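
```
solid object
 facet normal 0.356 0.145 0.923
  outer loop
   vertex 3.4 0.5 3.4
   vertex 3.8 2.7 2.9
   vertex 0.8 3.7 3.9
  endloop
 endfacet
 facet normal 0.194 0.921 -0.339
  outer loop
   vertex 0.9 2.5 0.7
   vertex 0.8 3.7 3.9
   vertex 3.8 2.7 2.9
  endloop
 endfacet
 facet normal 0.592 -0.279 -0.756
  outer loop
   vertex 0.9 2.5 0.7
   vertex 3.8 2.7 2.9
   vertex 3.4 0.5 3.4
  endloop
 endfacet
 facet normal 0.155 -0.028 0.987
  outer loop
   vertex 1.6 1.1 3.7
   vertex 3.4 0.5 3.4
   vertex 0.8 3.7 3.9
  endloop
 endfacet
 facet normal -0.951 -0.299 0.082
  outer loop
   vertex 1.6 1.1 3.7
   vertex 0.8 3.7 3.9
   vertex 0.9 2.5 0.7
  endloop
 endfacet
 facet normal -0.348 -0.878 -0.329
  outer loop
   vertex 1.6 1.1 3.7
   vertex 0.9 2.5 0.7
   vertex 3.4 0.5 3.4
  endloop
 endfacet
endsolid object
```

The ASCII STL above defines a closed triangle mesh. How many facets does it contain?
6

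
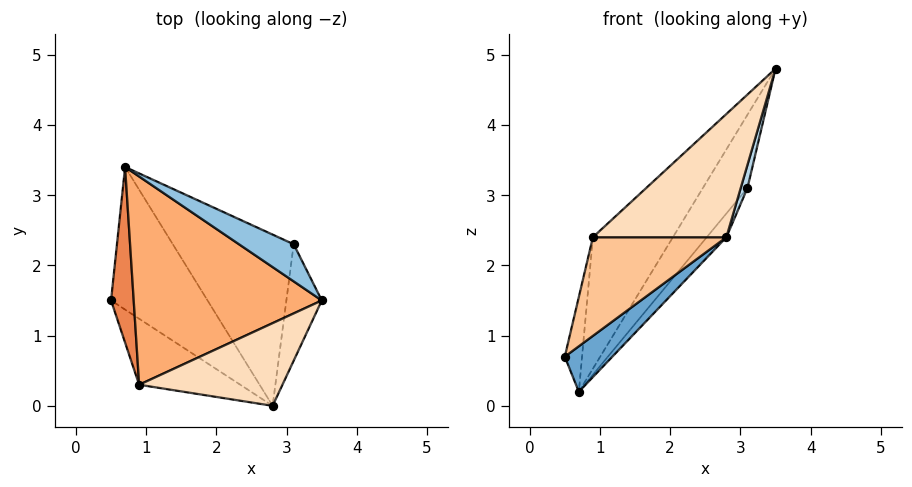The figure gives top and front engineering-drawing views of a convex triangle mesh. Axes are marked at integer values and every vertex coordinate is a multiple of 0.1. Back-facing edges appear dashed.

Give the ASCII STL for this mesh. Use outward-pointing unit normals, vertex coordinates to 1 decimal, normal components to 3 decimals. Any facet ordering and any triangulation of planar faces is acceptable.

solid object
 facet normal 0.451 -0.271 -0.850
  outer loop
   vertex 2.8 0.0 2.4
   vertex 0.5 1.5 0.7
   vertex 0.7 3.4 0.2
  endloop
 endfacet
 facet normal -0.136 0.884 0.448
  outer loop
   vertex 3.1 2.3 3.1
   vertex 0.7 3.4 0.2
   vertex 3.5 1.5 4.8
  endloop
 endfacet
 facet normal 0.967 -0.050 -0.251
  outer loop
   vertex 3.1 2.3 3.1
   vertex 3.5 1.5 4.8
   vertex 2.8 0.0 2.4
  endloop
 endfacet
 facet normal 0.783 0.085 -0.616
  outer loop
   vertex 3.1 2.3 3.1
   vertex 2.8 0.0 2.4
   vertex 0.7 3.4 0.2
  endloop
 endfacet
 facet normal -0.918 0.188 0.349
  outer loop
   vertex 0.9 0.3 2.4
   vertex 0.7 3.4 0.2
   vertex 0.5 1.5 0.7
  endloop
 endfacet
 facet normal -0.716 0.372 0.590
  outer loop
   vertex 0.9 0.3 2.4
   vertex 3.5 1.5 4.8
   vertex 0.7 3.4 0.2
  endloop
 endfacet
 facet normal -0.130 -0.824 -0.551
  outer loop
   vertex 0.9 0.3 2.4
   vertex 0.5 1.5 0.7
   vertex 2.8 0.0 2.4
  endloop
 endfacet
 facet normal -0.130 -0.823 0.552
  outer loop
   vertex 0.9 0.3 2.4
   vertex 2.8 0.0 2.4
   vertex 3.5 1.5 4.8
  endloop
 endfacet
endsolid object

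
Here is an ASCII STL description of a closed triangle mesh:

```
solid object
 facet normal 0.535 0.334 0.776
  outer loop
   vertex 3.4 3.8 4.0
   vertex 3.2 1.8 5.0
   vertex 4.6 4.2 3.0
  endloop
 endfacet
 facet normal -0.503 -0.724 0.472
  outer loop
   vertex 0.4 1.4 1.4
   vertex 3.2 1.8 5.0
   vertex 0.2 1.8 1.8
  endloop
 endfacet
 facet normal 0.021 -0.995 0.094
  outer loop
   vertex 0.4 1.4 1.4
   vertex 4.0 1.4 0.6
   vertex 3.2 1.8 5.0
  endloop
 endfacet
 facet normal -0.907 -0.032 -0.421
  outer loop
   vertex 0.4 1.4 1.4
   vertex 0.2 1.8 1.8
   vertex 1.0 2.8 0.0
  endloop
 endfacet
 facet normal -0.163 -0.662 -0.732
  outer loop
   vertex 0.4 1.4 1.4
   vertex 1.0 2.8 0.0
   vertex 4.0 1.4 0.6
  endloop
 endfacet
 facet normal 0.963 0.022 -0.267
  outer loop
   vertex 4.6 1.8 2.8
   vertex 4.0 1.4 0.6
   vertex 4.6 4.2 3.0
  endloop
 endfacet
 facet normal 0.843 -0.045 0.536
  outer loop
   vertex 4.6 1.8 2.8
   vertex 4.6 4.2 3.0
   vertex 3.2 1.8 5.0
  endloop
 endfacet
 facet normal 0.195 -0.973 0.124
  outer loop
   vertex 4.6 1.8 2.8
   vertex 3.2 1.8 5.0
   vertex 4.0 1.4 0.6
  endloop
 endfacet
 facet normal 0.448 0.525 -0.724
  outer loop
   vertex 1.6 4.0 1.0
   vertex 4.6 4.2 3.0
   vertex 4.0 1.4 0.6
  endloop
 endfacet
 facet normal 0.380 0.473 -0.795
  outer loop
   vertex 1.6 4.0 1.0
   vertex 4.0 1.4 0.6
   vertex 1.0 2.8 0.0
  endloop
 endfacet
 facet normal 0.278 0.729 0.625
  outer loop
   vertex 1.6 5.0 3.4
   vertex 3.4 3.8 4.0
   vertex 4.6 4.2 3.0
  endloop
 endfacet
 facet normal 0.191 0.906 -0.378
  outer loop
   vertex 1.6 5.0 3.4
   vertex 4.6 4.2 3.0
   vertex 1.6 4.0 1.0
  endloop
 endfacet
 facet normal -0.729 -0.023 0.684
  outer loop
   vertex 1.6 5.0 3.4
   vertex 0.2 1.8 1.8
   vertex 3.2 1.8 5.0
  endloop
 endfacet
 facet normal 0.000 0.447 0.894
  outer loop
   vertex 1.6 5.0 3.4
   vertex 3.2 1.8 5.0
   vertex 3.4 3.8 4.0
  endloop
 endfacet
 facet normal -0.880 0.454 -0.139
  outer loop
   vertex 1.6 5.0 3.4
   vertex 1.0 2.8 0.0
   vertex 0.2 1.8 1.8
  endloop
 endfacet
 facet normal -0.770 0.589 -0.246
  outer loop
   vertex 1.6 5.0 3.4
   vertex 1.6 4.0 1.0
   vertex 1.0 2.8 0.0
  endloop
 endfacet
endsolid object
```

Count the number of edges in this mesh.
24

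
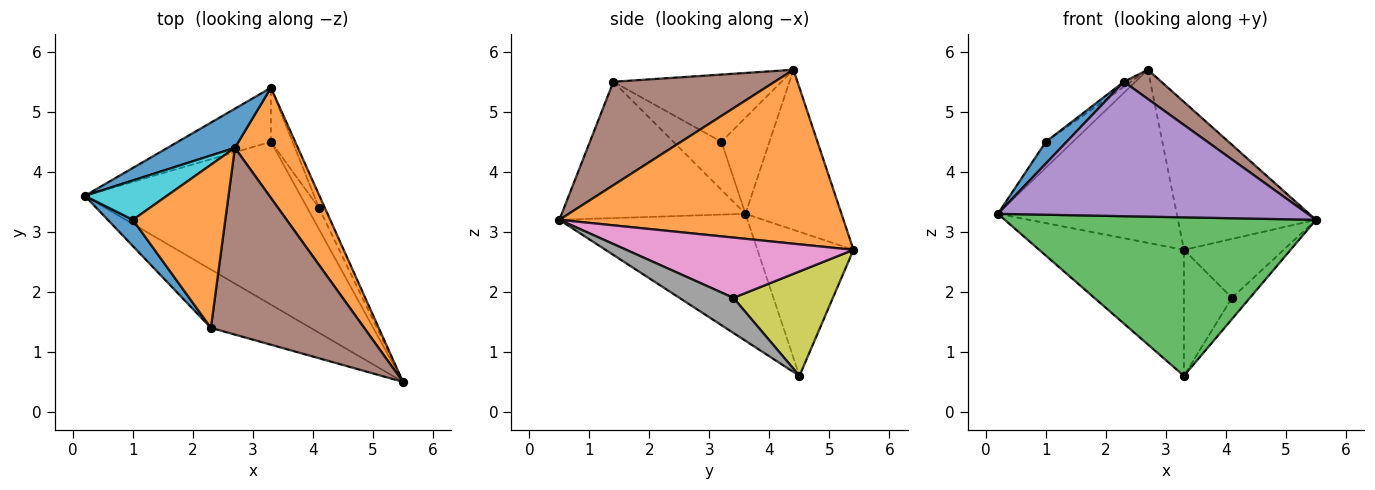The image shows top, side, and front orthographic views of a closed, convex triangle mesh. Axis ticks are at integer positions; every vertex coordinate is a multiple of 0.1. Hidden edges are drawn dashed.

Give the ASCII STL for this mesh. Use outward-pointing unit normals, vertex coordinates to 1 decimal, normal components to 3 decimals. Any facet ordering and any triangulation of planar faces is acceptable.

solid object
 facet normal -0.464 0.864 0.195
  outer loop
   vertex 2.7 4.4 5.7
   vertex 3.3 5.4 2.7
   vertex 0.2 3.6 3.3
  endloop
 endfacet
 facet normal 0.855 0.416 0.310
  outer loop
   vertex 2.7 4.4 5.7
   vertex 5.5 0.5 3.2
   vertex 3.3 5.4 2.7
  endloop
 endfacet
 facet normal -0.388 -0.643 -0.660
  outer loop
   vertex 3.3 4.5 0.6
   vertex 5.5 0.5 3.2
   vertex 0.2 3.6 3.3
  endloop
 endfacet
 facet normal -0.521 0.785 -0.336
  outer loop
   vertex 3.3 4.5 0.6
   vertex 0.2 3.6 3.3
   vertex 3.3 5.4 2.7
  endloop
 endfacet
 facet normal -0.478 -0.806 -0.350
  outer loop
   vertex 2.3 1.4 5.5
   vertex 0.2 3.6 3.3
   vertex 5.5 0.5 3.2
  endloop
 endfacet
 facet normal 0.555 -0.129 0.822
  outer loop
   vertex 2.3 1.4 5.5
   vertex 5.5 0.5 3.2
   vertex 2.7 4.4 5.7
  endloop
 endfacet
 facet normal 0.912 0.400 -0.089
  outer loop
   vertex 4.1 3.4 1.9
   vertex 3.3 5.4 2.7
   vertex 5.5 0.5 3.2
  endloop
 endfacet
 facet normal 0.905 0.302 -0.302
  outer loop
   vertex 4.1 3.4 1.9
   vertex 5.5 0.5 3.2
   vertex 3.3 4.5 0.6
  endloop
 endfacet
 facet normal 0.885 0.427 -0.183
  outer loop
   vertex 4.1 3.4 1.9
   vertex 3.3 4.5 0.6
   vertex 3.3 5.4 2.7
  endloop
 endfacet
 facet normal -0.699 0.393 0.597
  outer loop
   vertex 1.0 3.2 4.5
   vertex 2.7 4.4 5.7
   vertex 0.2 3.6 3.3
  endloop
 endfacet
 facet normal -0.828 -0.357 0.433
  outer loop
   vertex 1.0 3.2 4.5
   vertex 0.2 3.6 3.3
   vertex 2.3 1.4 5.5
  endloop
 endfacet
 facet normal -0.588 0.024 0.808
  outer loop
   vertex 1.0 3.2 4.5
   vertex 2.3 1.4 5.5
   vertex 2.7 4.4 5.7
  endloop
 endfacet
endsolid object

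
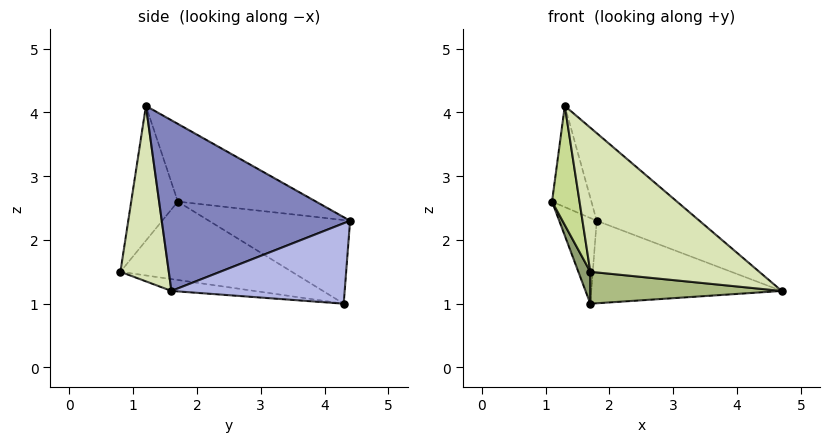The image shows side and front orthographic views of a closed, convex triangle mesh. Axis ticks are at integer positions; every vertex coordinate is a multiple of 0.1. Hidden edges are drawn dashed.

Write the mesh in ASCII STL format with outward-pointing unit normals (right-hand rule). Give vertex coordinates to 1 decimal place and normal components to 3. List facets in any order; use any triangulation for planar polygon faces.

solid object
 facet normal -0.939 0.267 0.214
  outer loop
   vertex 1.3 1.2 4.1
   vertex 1.8 4.4 2.3
   vertex 1.1 1.7 2.6
  endloop
 endfacet
 facet normal 0.592 0.323 0.738
  outer loop
   vertex 1.3 1.2 4.1
   vertex 4.7 1.6 1.2
   vertex 1.8 4.4 2.3
  endloop
 endfacet
 facet normal -0.965 0.256 0.055
  outer loop
   vertex 1.7 4.3 1.0
   vertex 1.1 1.7 2.6
   vertex 1.8 4.4 2.3
  endloop
 endfacet
 facet normal 0.669 0.735 -0.108
  outer loop
   vertex 1.7 4.3 1.0
   vertex 1.8 4.4 2.3
   vertex 4.7 1.6 1.2
  endloop
 endfacet
 facet normal -0.897 -0.063 -0.438
  outer loop
   vertex 1.7 0.8 1.5
   vertex 1.1 1.7 2.6
   vertex 1.7 4.3 1.0
  endloop
 endfacet
 facet normal -0.061 -0.141 -0.988
  outer loop
   vertex 1.7 0.8 1.5
   vertex 1.7 4.3 1.0
   vertex 4.7 1.6 1.2
  endloop
 endfacet
 facet normal -0.860 -0.507 -0.054
  outer loop
   vertex 1.7 0.8 1.5
   vertex 1.3 1.2 4.1
   vertex 1.1 1.7 2.6
  endloop
 endfacet
 facet normal 0.271 -0.944 0.187
  outer loop
   vertex 1.7 0.8 1.5
   vertex 4.7 1.6 1.2
   vertex 1.3 1.2 4.1
  endloop
 endfacet
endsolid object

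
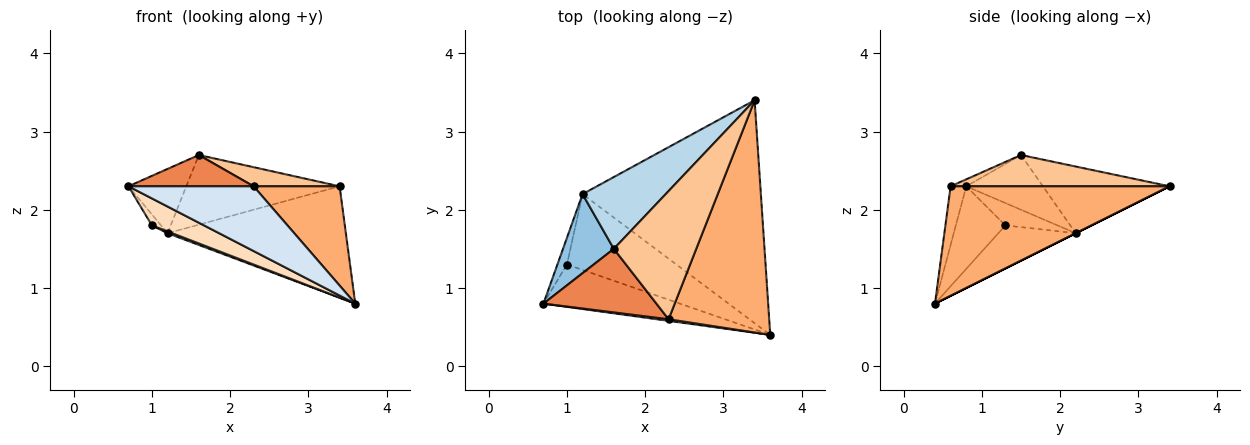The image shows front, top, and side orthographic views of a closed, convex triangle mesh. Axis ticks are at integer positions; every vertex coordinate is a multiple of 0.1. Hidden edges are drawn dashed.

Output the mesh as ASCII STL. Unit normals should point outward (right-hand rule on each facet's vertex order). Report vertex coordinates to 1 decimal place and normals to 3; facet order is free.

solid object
 facet normal 0.000 0.447 -0.894
  outer loop
   vertex 1.2 2.2 1.7
   vertex 3.4 3.4 2.3
   vertex 3.6 0.4 0.8
  endloop
 endfacet
 facet normal -0.641 0.484 0.595
  outer loop
   vertex 1.2 2.2 1.7
   vertex 0.7 0.8 2.3
   vertex 1.6 1.5 2.7
  endloop
 endfacet
 facet normal -0.499 0.604 0.622
  outer loop
   vertex 1.2 2.2 1.7
   vertex 1.6 1.5 2.7
   vertex 3.4 3.4 2.3
  endloop
 endfacet
 facet normal -0.124 -0.992 0.025
  outer loop
   vertex 2.3 0.6 2.3
   vertex 0.7 0.8 2.3
   vertex 3.6 0.4 0.8
  endloop
 endfacet
 facet normal -0.055 -0.441 0.896
  outer loop
   vertex 2.3 0.6 2.3
   vertex 1.6 1.5 2.7
   vertex 0.7 0.8 2.3
  endloop
 endfacet
 facet normal 0.707 -0.278 0.650
  outer loop
   vertex 2.3 0.6 2.3
   vertex 3.6 0.4 0.8
   vertex 3.4 3.4 2.3
  endloop
 endfacet
 facet normal 0.352 -0.138 0.926
  outer loop
   vertex 2.3 0.6 2.3
   vertex 3.4 3.4 2.3
   vertex 1.6 1.5 2.7
  endloop
 endfacet
 facet normal -0.455 -0.479 -0.751
  outer loop
   vertex 1.0 1.3 1.8
   vertex 3.6 0.4 0.8
   vertex 0.7 0.8 2.3
  endloop
 endfacet
 facet normal -0.909 0.159 -0.386
  outer loop
   vertex 1.0 1.3 1.8
   vertex 0.7 0.8 2.3
   vertex 1.2 2.2 1.7
  endloop
 endfacet
 facet normal -0.366 -0.022 -0.931
  outer loop
   vertex 1.0 1.3 1.8
   vertex 1.2 2.2 1.7
   vertex 3.6 0.4 0.8
  endloop
 endfacet
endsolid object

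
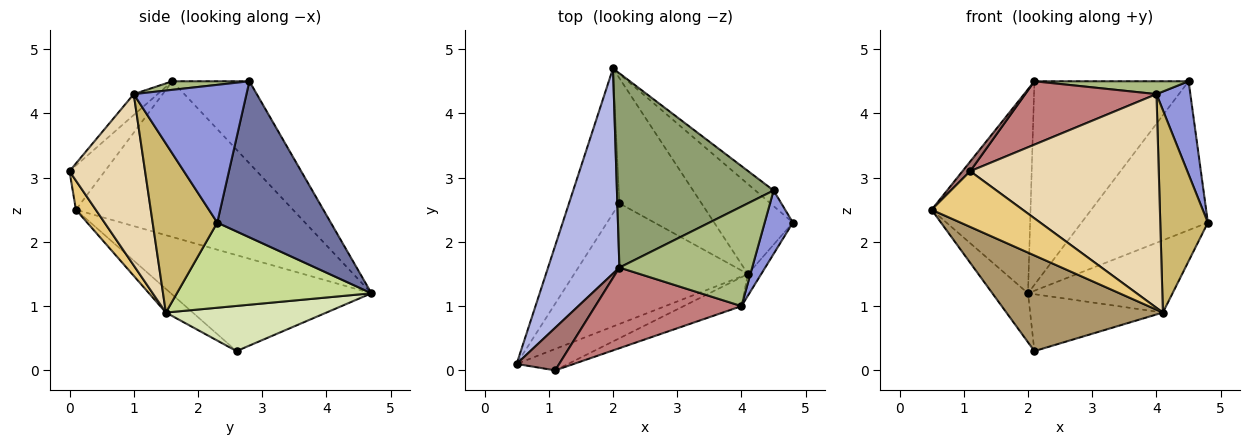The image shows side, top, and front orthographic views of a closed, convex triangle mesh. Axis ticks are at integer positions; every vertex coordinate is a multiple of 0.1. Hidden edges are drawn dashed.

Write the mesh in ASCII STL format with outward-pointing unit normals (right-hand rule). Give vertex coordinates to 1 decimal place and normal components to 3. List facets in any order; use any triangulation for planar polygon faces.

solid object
 facet normal 0.666 0.742 -0.078
  outer loop
   vertex 4.5 2.8 4.5
   vertex 4.8 2.3 2.3
   vertex 2.0 4.7 1.2
  endloop
 endfacet
 facet normal -0.874 0.155 -0.460
  outer loop
   vertex 2.1 2.6 0.3
   vertex 0.5 0.1 2.5
   vertex 2.0 4.7 1.2
  endloop
 endfacet
 facet normal 0.940 -0.282 0.192
  outer loop
   vertex 4.0 1.0 4.3
   vertex 4.8 2.3 2.3
   vertex 4.5 2.8 4.5
  endloop
 endfacet
 facet normal -0.840 0.383 0.385
  outer loop
   vertex 2.1 1.6 4.5
   vertex 2.0 4.7 1.2
   vertex 0.5 0.1 2.5
  endloop
 endfacet
 facet normal -0.340 0.680 0.649
  outer loop
   vertex 2.1 1.6 4.5
   vertex 4.5 2.8 4.5
   vertex 2.0 4.7 1.2
  endloop
 endfacet
 facet normal 0.064 -0.128 0.990
  outer loop
   vertex 2.1 1.6 4.5
   vertex 4.0 1.0 4.3
   vertex 4.5 2.8 4.5
  endloop
 endfacet
 facet normal 0.645 0.479 -0.596
  outer loop
   vertex 4.1 1.5 0.9
   vertex 2.0 4.7 1.2
   vertex 4.8 2.3 2.3
  endloop
 endfacet
 facet normal 0.448 0.370 -0.814
  outer loop
   vertex 4.1 1.5 0.9
   vertex 2.1 2.6 0.3
   vertex 2.0 4.7 1.2
  endloop
 endfacet
 facet normal -0.106 -0.618 -0.779
  outer loop
   vertex 4.1 1.5 0.9
   vertex 0.5 0.1 2.5
   vertex 2.1 2.6 0.3
  endloop
 endfacet
 facet normal 0.803 -0.592 -0.063
  outer loop
   vertex 4.1 1.5 0.9
   vertex 4.8 2.3 2.3
   vertex 4.0 1.0 4.3
  endloop
 endfacet
 facet normal 0.199 -0.915 -0.352
  outer loop
   vertex 1.1 0.0 3.1
   vertex 0.5 0.1 2.5
   vertex 4.1 1.5 0.9
  endloop
 endfacet
 facet normal 0.369 -0.921 -0.125
  outer loop
   vertex 1.1 0.0 3.1
   vertex 4.1 1.5 0.9
   vertex 4.0 1.0 4.3
  endloop
 endfacet
 facet normal -0.711 -0.155 0.685
  outer loop
   vertex 1.1 0.0 3.1
   vertex 2.1 1.6 4.5
   vertex 0.5 0.1 2.5
  endloop
 endfacet
 facet normal -0.112 -0.614 0.781
  outer loop
   vertex 1.1 0.0 3.1
   vertex 4.0 1.0 4.3
   vertex 2.1 1.6 4.5
  endloop
 endfacet
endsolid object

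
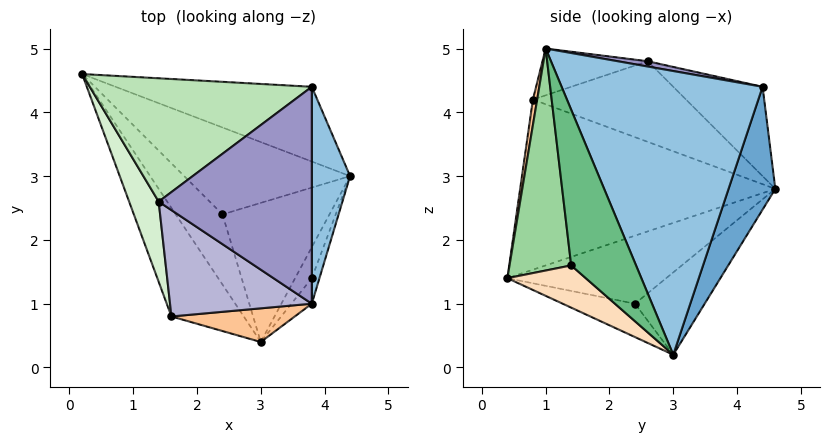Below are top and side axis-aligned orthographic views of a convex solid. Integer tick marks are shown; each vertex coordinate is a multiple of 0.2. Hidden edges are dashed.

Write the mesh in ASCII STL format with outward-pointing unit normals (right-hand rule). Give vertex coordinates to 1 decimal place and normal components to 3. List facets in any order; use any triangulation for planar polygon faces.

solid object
 facet normal 0.180 0.941 -0.288
  outer loop
   vertex 3.8 4.4 4.4
   vertex 4.4 3.0 0.2
   vertex 0.2 4.6 2.8
  endloop
 endfacet
 facet normal 0.991 0.024 0.134
  outer loop
   vertex 3.8 4.4 4.4
   vertex 3.8 1.0 5.0
   vertex 4.4 3.0 0.2
  endloop
 endfacet
 facet normal -0.427 0.277 -0.861
  outer loop
   vertex 2.4 2.4 1.0
   vertex 0.2 4.6 2.8
   vertex 4.4 3.0 0.2
  endloop
 endfacet
 facet normal -0.775 -0.339 -0.533
  outer loop
   vertex 2.4 2.4 1.0
   vertex 3.0 0.4 1.4
   vertex 0.2 4.6 2.8
  endloop
 endfacet
 facet normal -0.287 -0.270 -0.919
  outer loop
   vertex 2.4 2.4 1.0
   vertex 4.4 3.0 0.2
   vertex 3.0 0.4 1.4
  endloop
 endfacet
 facet normal -0.829 -0.435 -0.352
  outer loop
   vertex 1.6 0.8 4.2
   vertex 0.2 4.6 2.8
   vertex 3.0 0.4 1.4
  endloop
 endfacet
 facet normal 0.033 -0.987 0.157
  outer loop
   vertex 1.6 0.8 4.2
   vertex 3.0 0.4 1.4
   vertex 3.8 1.0 5.0
  endloop
 endfacet
 facet normal 0.772 -0.557 -0.305
  outer loop
   vertex 3.8 1.4 1.6
   vertex 3.0 0.4 1.4
   vertex 4.4 3.0 0.2
  endloop
 endfacet
 facet normal 0.922 -0.385 -0.045
  outer loop
   vertex 3.8 1.4 1.6
   vertex 4.4 3.0 0.2
   vertex 3.8 1.0 5.0
  endloop
 endfacet
 facet normal 0.786 -0.614 -0.072
  outer loop
   vertex 3.8 1.4 1.6
   vertex 3.8 1.0 5.0
   vertex 3.0 0.4 1.4
  endloop
 endfacet
 facet normal -0.305 0.576 0.759
  outer loop
   vertex 1.4 2.6 4.8
   vertex 3.8 4.4 4.4
   vertex 0.2 4.6 2.8
  endloop
 endfacet
 facet normal -0.917 -0.214 0.336
  outer loop
   vertex 1.4 2.6 4.8
   vertex 0.2 4.6 2.8
   vertex 1.6 0.8 4.2
  endloop
 endfacet
 facet normal 0.034 0.174 0.984
  outer loop
   vertex 1.4 2.6 4.8
   vertex 3.8 1.0 5.0
   vertex 3.8 4.4 4.4
  endloop
 endfacet
 facet normal -0.296 -0.331 0.896
  outer loop
   vertex 1.4 2.6 4.8
   vertex 1.6 0.8 4.2
   vertex 3.8 1.0 5.0
  endloop
 endfacet
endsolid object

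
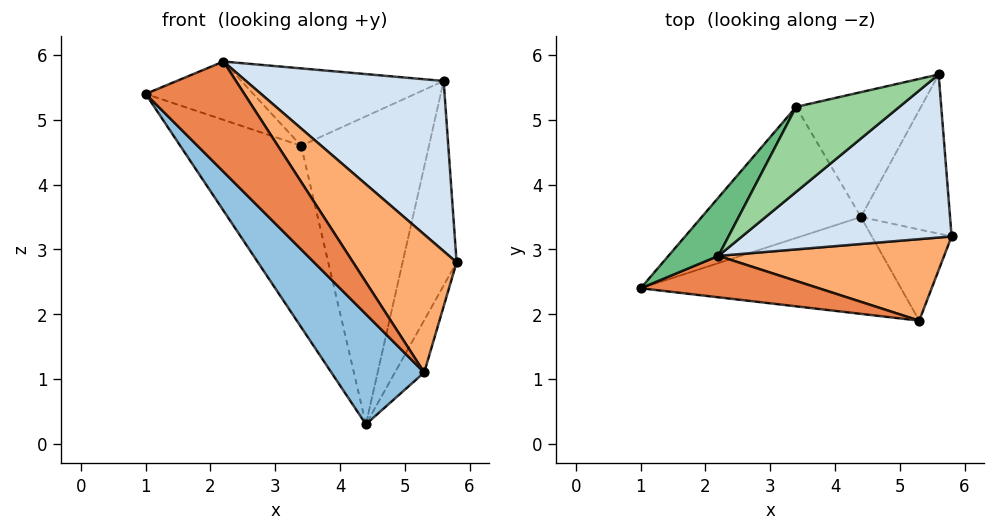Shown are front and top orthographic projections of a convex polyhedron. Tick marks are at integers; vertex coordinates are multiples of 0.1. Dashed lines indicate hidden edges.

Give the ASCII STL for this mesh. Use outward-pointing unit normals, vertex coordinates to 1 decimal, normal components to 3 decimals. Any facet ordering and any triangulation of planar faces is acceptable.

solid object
 facet normal 0.785 0.489 -0.381
  outer loop
   vertex 4.4 3.5 0.3
   vertex 5.6 5.7 5.6
   vertex 5.8 3.2 2.8
  endloop
 endfacet
 facet normal -0.599 -0.601 -0.529
  outer loop
   vertex 5.3 1.9 1.1
   vertex 1.0 2.4 5.4
   vertex 4.4 3.5 0.3
  endloop
 endfacet
 facet normal 0.856 0.257 -0.448
  outer loop
   vertex 5.3 1.9 1.1
   vertex 4.4 3.5 0.3
   vertex 5.8 3.2 2.8
  endloop
 endfacet
 facet normal 0.548 -0.604 0.578
  outer loop
   vertex 2.2 2.9 5.9
   vertex 5.8 3.2 2.8
   vertex 5.6 5.7 5.6
  endloop
 endfacet
 facet normal 0.236 -0.909 0.342
  outer loop
   vertex 2.2 2.9 5.9
   vertex 1.0 2.4 5.4
   vertex 5.3 1.9 1.1
  endloop
 endfacet
 facet normal 0.454 -0.767 0.453
  outer loop
   vertex 2.2 2.9 5.9
   vertex 5.3 1.9 1.1
   vertex 5.8 3.2 2.8
  endloop
 endfacet
 facet normal -0.752 0.534 -0.386
  outer loop
   vertex 3.4 5.2 4.6
   vertex 4.4 3.5 0.3
   vertex 1.0 2.4 5.4
  endloop
 endfacet
 facet normal -0.040 0.926 -0.375
  outer loop
   vertex 3.4 5.2 4.6
   vertex 5.6 5.7 5.6
   vertex 4.4 3.5 0.3
  endloop
 endfacet
 facet normal -0.508 0.609 0.609
  outer loop
   vertex 3.4 5.2 4.6
   vertex 1.0 2.4 5.4
   vertex 2.2 2.9 5.9
  endloop
 endfacet
 facet normal -0.439 0.605 0.664
  outer loop
   vertex 3.4 5.2 4.6
   vertex 2.2 2.9 5.9
   vertex 5.6 5.7 5.6
  endloop
 endfacet
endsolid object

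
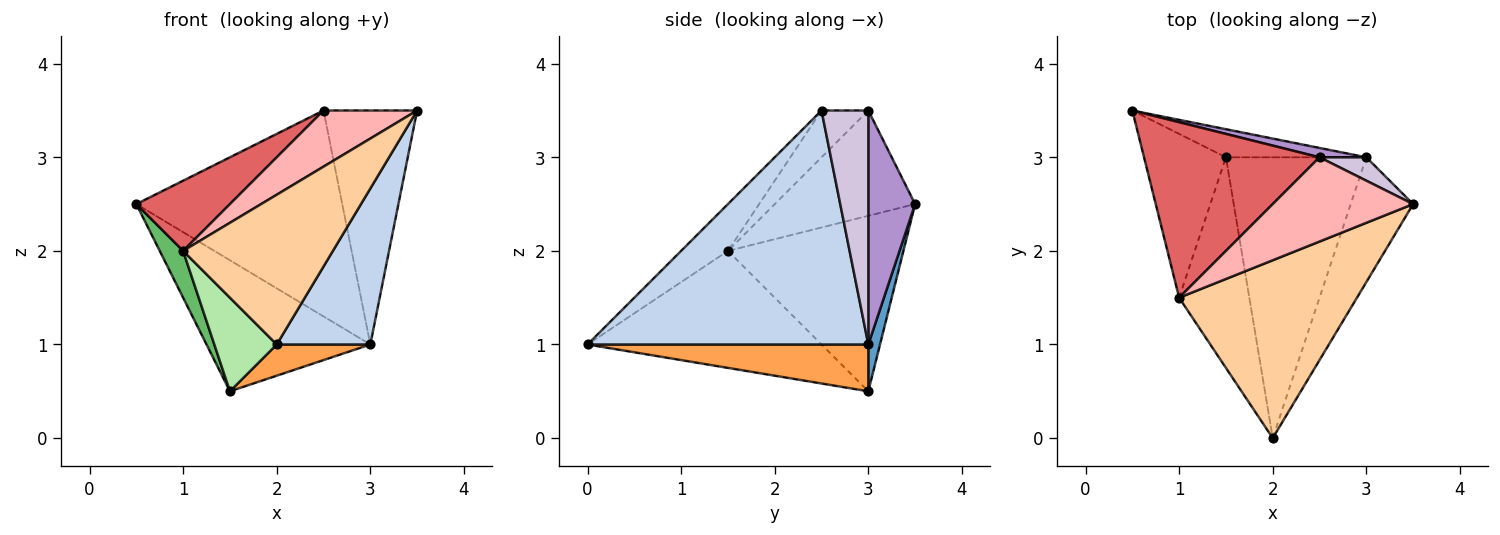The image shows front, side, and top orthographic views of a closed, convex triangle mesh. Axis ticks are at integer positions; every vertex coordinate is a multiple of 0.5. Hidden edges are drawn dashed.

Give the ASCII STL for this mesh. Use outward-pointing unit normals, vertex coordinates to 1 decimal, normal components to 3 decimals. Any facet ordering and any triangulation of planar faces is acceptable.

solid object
 facet normal 0.070 0.975 -0.209
  outer loop
   vertex 3.0 3.0 1.0
   vertex 1.5 3.0 0.5
   vertex 0.5 3.5 2.5
  endloop
 endfacet
 facet normal 0.920 -0.307 -0.245
  outer loop
   vertex 3.0 3.0 1.0
   vertex 3.5 2.5 3.5
   vertex 2.0 0.0 1.0
  endloop
 endfacet
 facet normal 0.314 -0.105 -0.943
  outer loop
   vertex 3.0 3.0 1.0
   vertex 2.0 0.0 1.0
   vertex 1.5 3.0 0.5
  endloop
 endfacet
 facet normal -0.197 -0.631 0.750
  outer loop
   vertex 1.0 1.5 2.0
   vertex 2.0 0.0 1.0
   vertex 3.5 2.5 3.5
  endloop
 endfacet
 facet normal -0.900 -0.120 -0.420
  outer loop
   vertex 1.0 1.5 2.0
   vertex 0.5 3.5 2.5
   vertex 1.5 3.0 0.5
  endloop
 endfacet
 facet normal -0.836 -0.223 -0.502
  outer loop
   vertex 1.0 1.5 2.0
   vertex 1.5 3.0 0.5
   vertex 2.0 0.0 1.0
  endloop
 endfacet
 facet normal -0.487 -0.324 0.811
  outer loop
   vertex 2.5 3.0 3.5
   vertex 0.5 3.5 2.5
   vertex 1.0 1.5 2.0
  endloop
 endfacet
 facet normal -0.267 -0.535 0.802
  outer loop
   vertex 2.5 3.0 3.5
   vertex 1.0 1.5 2.0
   vertex 3.5 2.5 3.5
  endloop
 endfacet
 facet normal 0.221 0.974 0.044
  outer loop
   vertex 2.5 3.0 3.5
   vertex 3.0 3.0 1.0
   vertex 0.5 3.5 2.5
  endloop
 endfacet
 facet normal 0.445 0.891 0.089
  outer loop
   vertex 2.5 3.0 3.5
   vertex 3.5 2.5 3.5
   vertex 3.0 3.0 1.0
  endloop
 endfacet
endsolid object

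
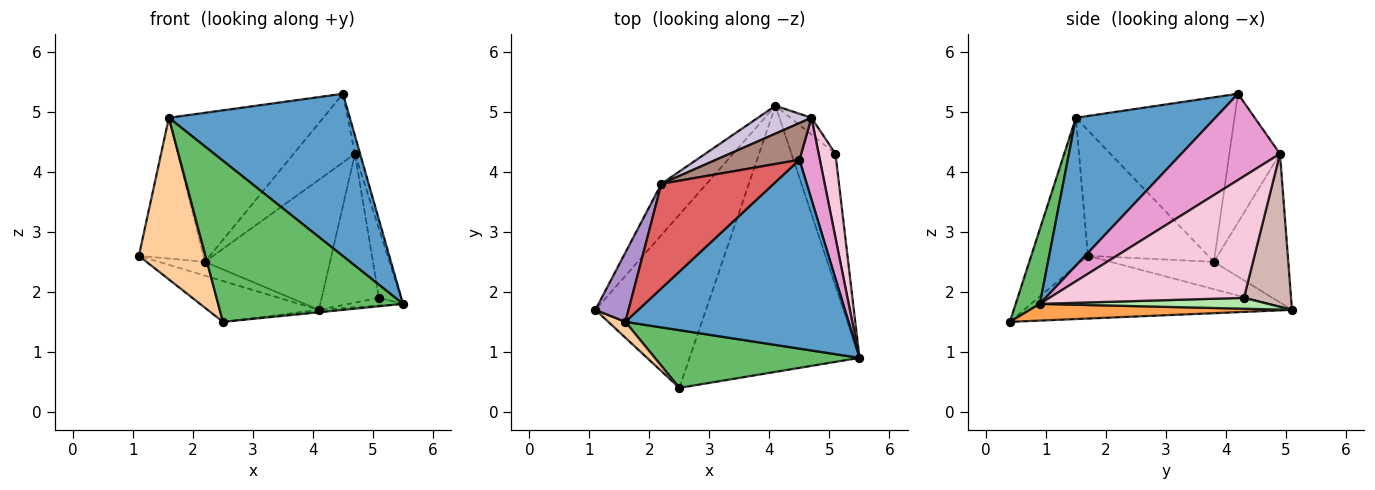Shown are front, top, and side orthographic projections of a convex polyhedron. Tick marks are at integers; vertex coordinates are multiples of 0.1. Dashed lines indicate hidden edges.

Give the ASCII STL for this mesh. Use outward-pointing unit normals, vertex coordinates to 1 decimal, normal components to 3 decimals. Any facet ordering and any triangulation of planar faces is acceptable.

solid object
 facet normal 0.449 -0.583 0.678
  outer loop
   vertex 1.6 1.5 4.9
   vertex 5.5 0.9 1.8
   vertex 4.5 4.2 5.3
  endloop
 endfacet
 facet normal -0.483 0.201 -0.852
  outer loop
   vertex 2.5 0.4 1.5
   vertex 1.1 1.7 2.6
   vertex 4.1 5.1 1.7
  endloop
 endfacet
 facet normal 0.098 0.009 -0.995
  outer loop
   vertex 2.5 0.4 1.5
   vertex 4.1 5.1 1.7
   vertex 5.5 0.9 1.8
  endloop
 endfacet
 facet normal -0.646 -0.759 0.075
  outer loop
   vertex 2.5 0.4 1.5
   vertex 1.6 1.5 4.9
   vertex 1.1 1.7 2.6
  endloop
 endfacet
 facet normal 0.122 -0.934 0.335
  outer loop
   vertex 2.5 0.4 1.5
   vertex 5.5 0.9 1.8
   vertex 1.6 1.5 4.9
  endloop
 endfacet
 facet normal 0.239 0.057 -0.969
  outer loop
   vertex 5.1 4.3 1.9
   vertex 5.5 0.9 1.8
   vertex 4.1 5.1 1.7
  endloop
 endfacet
 facet normal -0.644 0.626 0.439
  outer loop
   vertex 2.2 3.8 2.5
   vertex 1.6 1.5 4.9
   vertex 4.5 4.2 5.3
  endloop
 endfacet
 facet normal -0.505 0.225 -0.834
  outer loop
   vertex 2.2 3.8 2.5
   vertex 4.1 5.1 1.7
   vertex 1.1 1.7 2.6
  endloop
 endfacet
 facet normal -0.858 0.460 0.227
  outer loop
   vertex 2.2 3.8 2.5
   vertex 1.1 1.7 2.6
   vertex 1.6 1.5 4.9
  endloop
 endfacet
 facet normal -0.502 0.846 0.181
  outer loop
   vertex 4.7 4.9 4.3
   vertex 4.1 5.1 1.7
   vertex 2.2 3.8 2.5
  endloop
 endfacet
 facet normal -0.588 0.713 0.381
  outer loop
   vertex 4.7 4.9 4.3
   vertex 2.2 3.8 2.5
   vertex 4.5 4.2 5.3
  endloop
 endfacet
 facet normal 0.633 0.769 -0.087
  outer loop
   vertex 4.7 4.9 4.3
   vertex 5.1 4.3 1.9
   vertex 4.1 5.1 1.7
  endloop
 endfacet
 facet normal 0.972 0.051 0.230
  outer loop
   vertex 4.7 4.9 4.3
   vertex 4.5 4.2 5.3
   vertex 5.5 0.9 1.8
  endloop
 endfacet
 facet normal 0.984 0.112 0.136
  outer loop
   vertex 4.7 4.9 4.3
   vertex 5.5 0.9 1.8
   vertex 5.1 4.3 1.9
  endloop
 endfacet
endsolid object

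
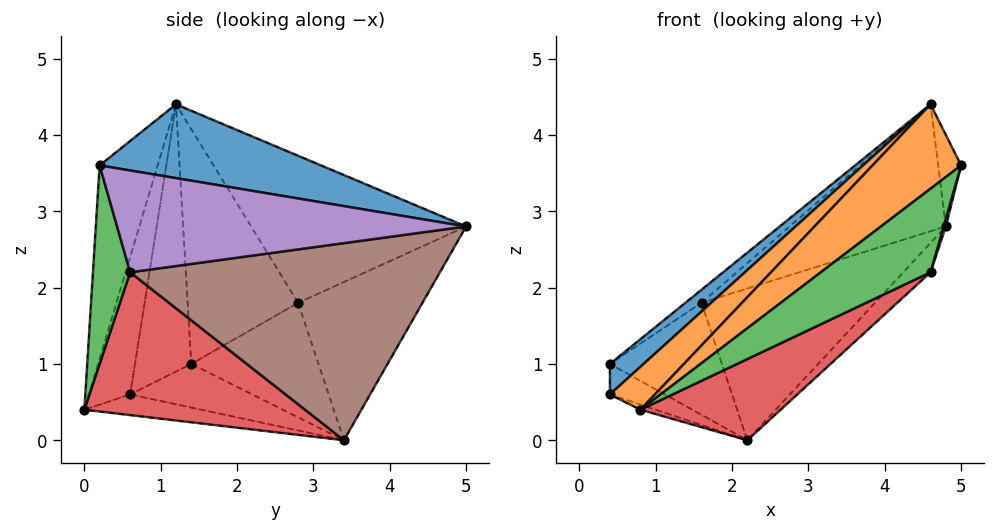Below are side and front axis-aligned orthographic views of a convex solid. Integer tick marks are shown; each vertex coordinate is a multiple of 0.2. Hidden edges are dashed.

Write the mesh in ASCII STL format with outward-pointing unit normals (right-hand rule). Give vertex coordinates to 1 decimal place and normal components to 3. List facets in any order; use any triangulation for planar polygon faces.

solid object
 facet normal 0.933 0.097 0.346
  outer loop
   vertex 4.6 1.2 4.4
   vertex 5.0 0.2 3.6
   vertex 4.8 5.0 2.8
  endloop
 endfacet
 facet normal -0.434 -0.662 0.611
  outer loop
   vertex 4.6 1.2 4.4
   vertex 0.8 0.0 0.4
   vertex 5.0 0.2 3.6
  endloop
 endfacet
 facet normal 0.302 -0.890 -0.341
  outer loop
   vertex 4.6 0.6 2.2
   vertex 5.0 0.2 3.6
   vertex 0.8 0.0 0.4
  endloop
 endfacet
 facet normal 0.447 -0.284 -0.848
  outer loop
   vertex 4.6 0.6 2.2
   vertex 0.8 0.0 0.4
   vertex 2.2 3.4 0.0
  endloop
 endfacet
 facet normal 0.961 -0.006 -0.276
  outer loop
   vertex 4.6 0.6 2.2
   vertex 4.8 5.0 2.8
   vertex 5.0 0.2 3.6
  endloop
 endfacet
 facet normal 0.713 0.063 -0.698
  outer loop
   vertex 4.6 0.6 2.2
   vertex 2.2 3.4 0.0
   vertex 4.8 5.0 2.8
  endloop
 endfacet
 facet normal -0.624 0.091 0.776
  outer loop
   vertex 1.6 2.8 1.8
   vertex 0.4 1.4 1.0
   vertex 4.6 1.2 4.4
  endloop
 endfacet
 facet normal -0.494 0.359 0.792
  outer loop
   vertex 1.6 2.8 1.8
   vertex 4.6 1.2 4.4
   vertex 4.8 5.0 2.8
  endloop
 endfacet
 facet normal -0.750 0.660 -0.030
  outer loop
   vertex 1.6 2.8 1.8
   vertex 2.2 3.4 0.0
   vertex 0.4 1.4 1.0
  endloop
 endfacet
 facet normal -0.581 0.810 0.076
  outer loop
   vertex 1.6 2.8 1.8
   vertex 4.8 5.0 2.8
   vertex 2.2 3.4 0.0
  endloop
 endfacet
 facet normal -0.598 -0.359 0.717
  outer loop
   vertex 0.4 0.6 0.6
   vertex 4.6 1.2 4.4
   vertex 0.4 1.4 1.0
  endloop
 endfacet
 facet normal -0.511 -0.559 0.653
  outer loop
   vertex 0.4 0.6 0.6
   vertex 0.8 0.0 0.4
   vertex 4.6 1.2 4.4
  endloop
 endfacet
 facet normal -0.705 0.317 -0.634
  outer loop
   vertex 0.4 0.6 0.6
   vertex 0.4 1.4 1.0
   vertex 2.2 3.4 0.0
  endloop
 endfacet
 facet normal -0.385 0.050 -0.921
  outer loop
   vertex 0.4 0.6 0.6
   vertex 2.2 3.4 0.0
   vertex 0.8 0.0 0.4
  endloop
 endfacet
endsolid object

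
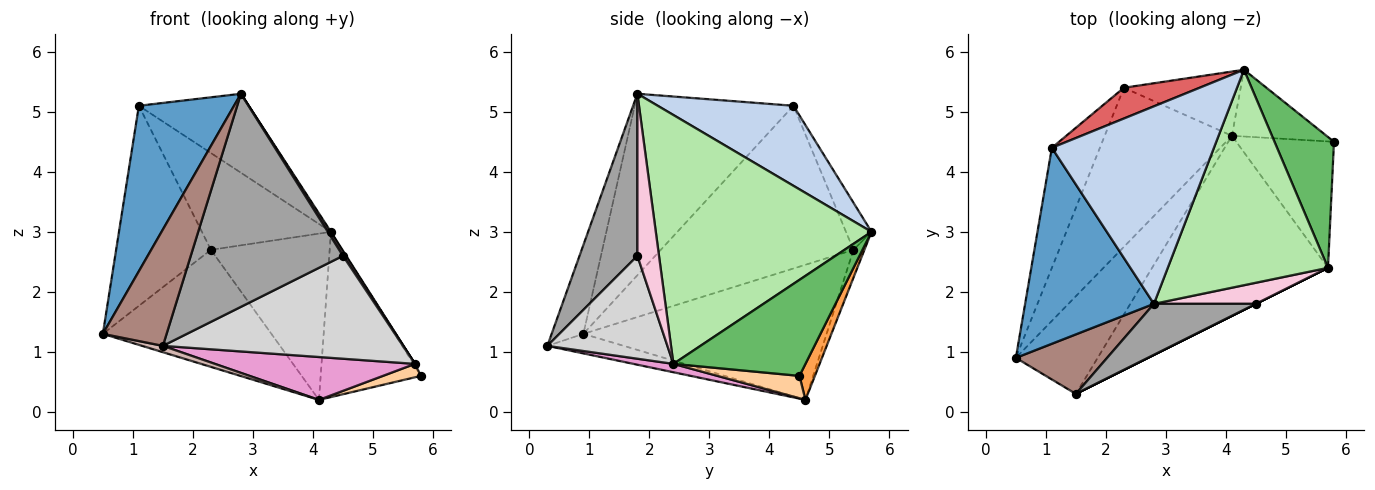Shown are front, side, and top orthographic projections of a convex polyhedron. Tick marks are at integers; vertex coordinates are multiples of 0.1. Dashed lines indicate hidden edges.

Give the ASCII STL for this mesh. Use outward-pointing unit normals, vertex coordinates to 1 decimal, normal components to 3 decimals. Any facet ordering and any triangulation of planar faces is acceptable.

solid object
 facet normal -0.733 -0.439 0.520
  outer loop
   vertex 1.1 4.4 5.1
   vertex 0.5 0.9 1.3
   vertex 2.8 1.8 5.3
  endloop
 endfacet
 facet normal 0.417 0.337 0.844
  outer loop
   vertex 1.1 4.4 5.1
   vertex 2.8 1.8 5.3
   vertex 4.3 5.7 3.0
  endloop
 endfacet
 facet normal 0.141 0.918 -0.371
  outer loop
   vertex 4.1 4.6 0.2
   vertex 4.3 5.7 3.0
   vertex 5.8 4.5 0.6
  endloop
 endfacet
 facet normal 0.222 -0.103 -0.970
  outer loop
   vertex 5.7 2.4 0.8
   vertex 4.1 4.6 0.2
   vertex 5.8 4.5 0.6
  endloop
 endfacet
 facet normal 0.850 0.010 0.526
  outer loop
   vertex 5.7 2.4 0.8
   vertex 5.8 4.5 0.6
   vertex 4.3 5.7 3.0
  endloop
 endfacet
 facet normal 0.841 -0.004 0.541
  outer loop
   vertex 5.7 2.4 0.8
   vertex 4.3 5.7 3.0
   vertex 2.8 1.8 5.3
  endloop
 endfacet
 facet normal -0.185 0.937 0.298
  outer loop
   vertex 2.3 5.4 2.7
   vertex 1.1 4.4 5.1
   vertex 4.3 5.7 3.0
  endloop
 endfacet
 facet normal -0.086 0.929 -0.359
  outer loop
   vertex 2.3 5.4 2.7
   vertex 4.3 5.7 3.0
   vertex 4.1 4.6 0.2
  endloop
 endfacet
 facet normal -0.867 0.427 -0.256
  outer loop
   vertex 2.3 5.4 2.7
   vertex 0.5 0.9 1.3
   vertex 1.1 4.4 5.1
  endloop
 endfacet
 facet normal -0.650 0.450 -0.612
  outer loop
   vertex 2.3 5.4 2.7
   vertex 4.1 4.6 0.2
   vertex 0.5 0.9 1.3
  endloop
 endfacet
 facet normal -0.405 -0.814 0.416
  outer loop
   vertex 1.5 0.3 1.1
   vertex 2.8 1.8 5.3
   vertex 0.5 0.9 1.3
  endloop
 endfacet
 facet normal -0.232 -0.063 -0.971
  outer loop
   vertex 1.5 0.3 1.1
   vertex 0.5 0.9 1.3
   vertex 4.1 4.6 0.2
  endloop
 endfacet
 facet normal 0.046 -0.231 -0.972
  outer loop
   vertex 1.5 0.3 1.1
   vertex 4.1 4.6 0.2
   vertex 5.7 2.4 0.8
  endloop
 endfacet
 facet normal 0.843 -0.094 0.530
  outer loop
   vertex 4.5 1.8 2.6
   vertex 5.7 2.4 0.8
   vertex 2.8 1.8 5.3
  endloop
 endfacet
 facet normal 0.347 -0.912 0.218
  outer loop
   vertex 4.5 1.8 2.6
   vertex 2.8 1.8 5.3
   vertex 1.5 0.3 1.1
  endloop
 endfacet
 facet normal 0.447 -0.894 0.000
  outer loop
   vertex 4.5 1.8 2.6
   vertex 1.5 0.3 1.1
   vertex 5.7 2.4 0.8
  endloop
 endfacet
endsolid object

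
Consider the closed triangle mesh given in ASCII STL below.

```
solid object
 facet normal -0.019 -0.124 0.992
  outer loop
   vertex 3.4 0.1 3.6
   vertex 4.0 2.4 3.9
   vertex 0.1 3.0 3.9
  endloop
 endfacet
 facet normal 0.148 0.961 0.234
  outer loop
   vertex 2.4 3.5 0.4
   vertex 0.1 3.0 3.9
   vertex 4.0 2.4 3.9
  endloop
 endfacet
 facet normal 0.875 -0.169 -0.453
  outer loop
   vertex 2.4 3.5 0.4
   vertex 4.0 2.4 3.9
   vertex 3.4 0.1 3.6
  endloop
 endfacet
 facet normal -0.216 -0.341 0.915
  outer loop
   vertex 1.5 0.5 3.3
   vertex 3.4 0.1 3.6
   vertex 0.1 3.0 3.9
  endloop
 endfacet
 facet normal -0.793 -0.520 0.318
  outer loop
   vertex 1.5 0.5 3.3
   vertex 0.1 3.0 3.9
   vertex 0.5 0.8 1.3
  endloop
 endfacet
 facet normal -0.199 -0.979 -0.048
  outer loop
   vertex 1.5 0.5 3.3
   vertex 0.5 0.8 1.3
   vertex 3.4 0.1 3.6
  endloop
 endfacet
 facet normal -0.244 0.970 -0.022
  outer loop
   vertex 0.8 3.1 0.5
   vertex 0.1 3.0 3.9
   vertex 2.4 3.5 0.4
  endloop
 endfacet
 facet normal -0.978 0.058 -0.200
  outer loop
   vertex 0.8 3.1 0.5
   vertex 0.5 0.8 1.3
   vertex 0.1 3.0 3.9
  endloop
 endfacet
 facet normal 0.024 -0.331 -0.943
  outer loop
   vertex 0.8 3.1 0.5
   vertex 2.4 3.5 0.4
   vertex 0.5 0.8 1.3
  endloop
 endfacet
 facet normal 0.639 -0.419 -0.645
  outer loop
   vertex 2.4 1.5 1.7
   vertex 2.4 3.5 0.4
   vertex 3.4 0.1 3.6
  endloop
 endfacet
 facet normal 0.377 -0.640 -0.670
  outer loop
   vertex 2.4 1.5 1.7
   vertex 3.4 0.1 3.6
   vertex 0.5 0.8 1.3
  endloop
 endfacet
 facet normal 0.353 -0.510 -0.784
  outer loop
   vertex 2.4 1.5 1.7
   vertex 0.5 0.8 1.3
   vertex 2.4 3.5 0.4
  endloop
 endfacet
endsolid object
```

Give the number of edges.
18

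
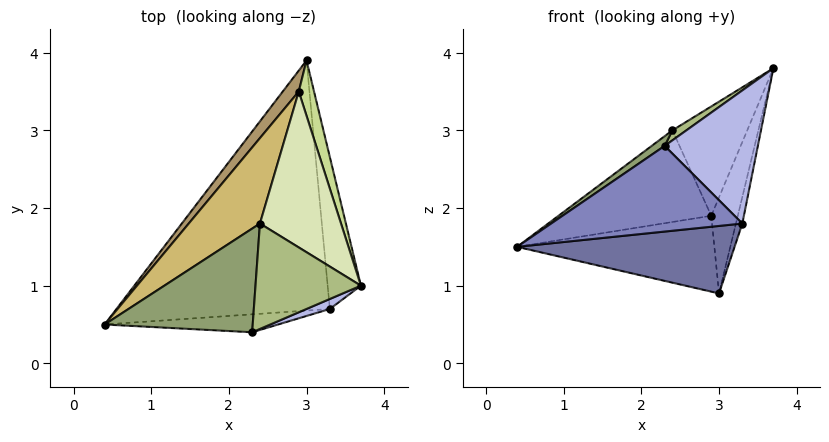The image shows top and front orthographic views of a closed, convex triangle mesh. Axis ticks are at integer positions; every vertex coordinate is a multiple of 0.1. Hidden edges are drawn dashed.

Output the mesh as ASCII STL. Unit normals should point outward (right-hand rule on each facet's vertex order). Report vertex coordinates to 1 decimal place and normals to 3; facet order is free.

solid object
 facet normal 0.117 -0.259 -0.959
  outer loop
   vertex 3.3 0.7 1.8
   vertex 0.4 0.5 1.5
   vertex 3.0 3.9 0.9
  endloop
 endfacet
 facet normal 0.088 -0.975 -0.204
  outer loop
   vertex 3.3 0.7 1.8
   vertex 2.3 0.4 2.8
   vertex 0.4 0.5 1.5
  endloop
 endfacet
 facet normal 0.979 0.035 -0.201
  outer loop
   vertex 3.3 0.7 1.8
   vertex 3.0 3.9 0.9
   vertex 3.7 1.0 3.8
  endloop
 endfacet
 facet normal 0.350 -0.934 0.070
  outer loop
   vertex 3.3 0.7 1.8
   vertex 3.7 1.0 3.8
   vertex 2.3 0.4 2.8
  endloop
 endfacet
 facet normal -0.566 -0.077 0.821
  outer loop
   vertex 2.4 1.8 3.0
   vertex 0.4 0.5 1.5
   vertex 2.3 0.4 2.8
  endloop
 endfacet
 facet normal -0.557 -0.078 0.827
  outer loop
   vertex 2.4 1.8 3.0
   vertex 2.3 0.4 2.8
   vertex 3.7 1.0 3.8
  endloop
 endfacet
 facet normal 0.836 0.476 0.274
  outer loop
   vertex 2.9 3.5 1.9
   vertex 3.7 1.0 3.8
   vertex 3.0 3.9 0.9
  endloop
 endfacet
 facet normal -0.149 0.568 0.810
  outer loop
   vertex 2.9 3.5 1.9
   vertex 2.4 1.8 3.0
   vertex 3.7 1.0 3.8
  endloop
 endfacet
 facet normal -0.768 0.617 0.170
  outer loop
   vertex 2.9 3.5 1.9
   vertex 3.0 3.9 0.9
   vertex 0.4 0.5 1.5
  endloop
 endfacet
 facet normal -0.702 0.521 0.485
  outer loop
   vertex 2.9 3.5 1.9
   vertex 0.4 0.5 1.5
   vertex 2.4 1.8 3.0
  endloop
 endfacet
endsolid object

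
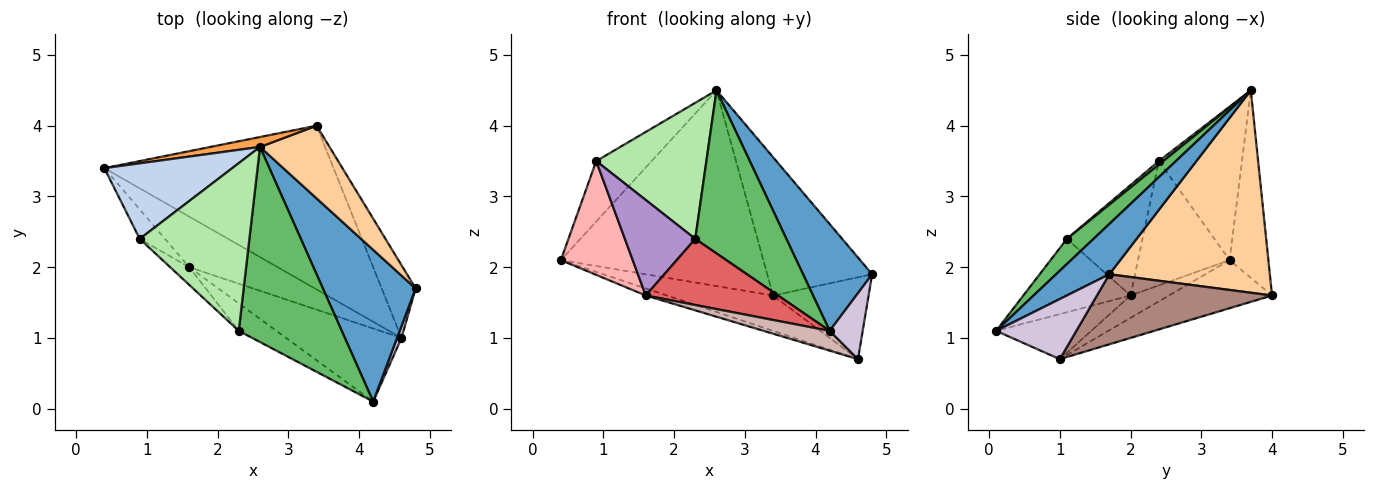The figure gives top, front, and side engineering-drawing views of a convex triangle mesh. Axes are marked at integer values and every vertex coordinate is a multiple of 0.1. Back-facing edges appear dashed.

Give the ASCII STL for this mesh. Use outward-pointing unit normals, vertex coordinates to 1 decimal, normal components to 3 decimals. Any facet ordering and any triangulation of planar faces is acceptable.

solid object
 facet normal 0.406 -0.526 0.748
  outer loop
   vertex 2.6 3.7 4.5
   vertex 4.2 0.1 1.1
   vertex 4.8 1.7 1.9
  endloop
 endfacet
 facet normal -0.684 0.456 0.570
  outer loop
   vertex 0.9 2.4 3.5
   vertex 2.6 3.7 4.5
   vertex 0.4 3.4 2.1
  endloop
 endfacet
 facet normal -0.188 0.981 0.050
  outer loop
   vertex 3.4 4.0 1.6
   vertex 0.4 3.4 2.1
   vertex 2.6 3.7 4.5
  endloop
 endfacet
 facet normal 0.805 0.526 0.276
  outer loop
   vertex 3.4 4.0 1.6
   vertex 2.6 3.7 4.5
   vertex 4.8 1.7 1.9
  endloop
 endfacet
 facet normal 0.184 -0.630 0.754
  outer loop
   vertex 2.3 1.1 2.4
   vertex 4.2 0.1 1.1
   vertex 2.6 3.7 4.5
  endloop
 endfacet
 facet normal 0.025 -0.630 0.776
  outer loop
   vertex 2.3 1.1 2.4
   vertex 2.6 3.7 4.5
   vertex 0.9 2.4 3.5
  endloop
 endfacet
 facet normal -0.599 -0.739 -0.307
  outer loop
   vertex 1.6 2.0 1.6
   vertex 4.2 0.1 1.1
   vertex 2.3 1.1 2.4
  endloop
 endfacet
 facet normal -0.777 -0.610 -0.158
  outer loop
   vertex 1.6 2.0 1.6
   vertex 0.9 2.4 3.5
   vertex 0.4 3.4 2.1
  endloop
 endfacet
 facet normal -0.726 -0.676 -0.125
  outer loop
   vertex 1.6 2.0 1.6
   vertex 2.3 1.1 2.4
   vertex 0.9 2.4 3.5
  endloop
 endfacet
 facet normal 0.923 -0.380 0.068
  outer loop
   vertex 4.6 1.0 0.7
   vertex 4.8 1.7 1.9
   vertex 4.2 0.1 1.1
  endloop
 endfacet
 facet normal 0.808 0.441 -0.392
  outer loop
   vertex 4.6 1.0 0.7
   vertex 3.4 4.0 1.6
   vertex 4.8 1.7 1.9
  endloop
 endfacet
 facet normal -0.353 -0.245 -0.903
  outer loop
   vertex 4.6 1.0 0.7
   vertex 4.2 0.1 1.1
   vertex 1.6 2.0 1.6
  endloop
 endfacet
 facet normal -0.201 0.207 -0.958
  outer loop
   vertex 4.6 1.0 0.7
   vertex 0.4 3.4 2.1
   vertex 3.4 4.0 1.6
  endloop
 endfacet
 facet normal -0.243 0.134 -0.961
  outer loop
   vertex 4.6 1.0 0.7
   vertex 1.6 2.0 1.6
   vertex 0.4 3.4 2.1
  endloop
 endfacet
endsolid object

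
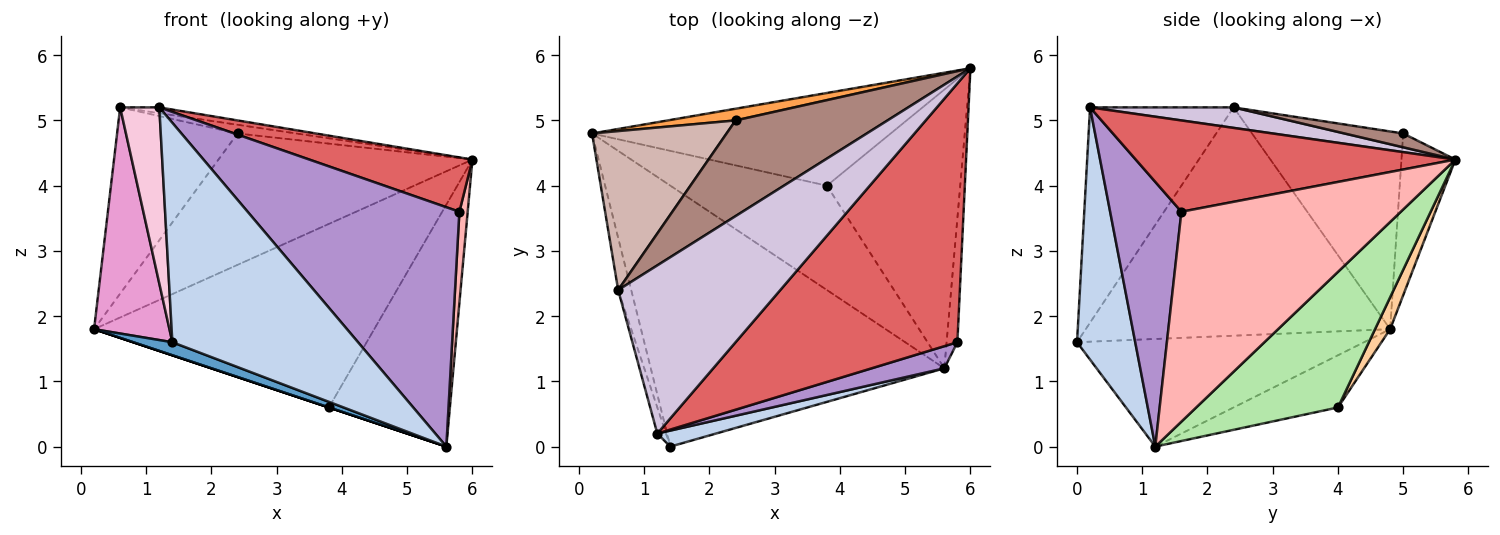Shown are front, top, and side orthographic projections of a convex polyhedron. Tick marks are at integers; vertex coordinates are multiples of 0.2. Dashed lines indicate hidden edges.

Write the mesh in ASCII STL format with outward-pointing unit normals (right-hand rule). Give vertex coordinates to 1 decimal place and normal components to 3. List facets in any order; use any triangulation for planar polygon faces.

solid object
 facet normal -0.344 -0.047 -0.938
  outer loop
   vertex 5.6 1.2 0.0
   vertex 1.4 0.0 1.6
   vertex 0.2 4.8 1.8
  endloop
 endfacet
 facet normal 0.298 -0.952 0.069
  outer loop
   vertex 5.6 1.2 0.0
   vertex 1.2 0.2 5.2
   vertex 1.4 0.0 1.6
  endloop
 endfacet
 facet normal -0.207 0.975 0.087
  outer loop
   vertex 2.4 5.0 4.8
   vertex 6.0 5.8 4.4
   vertex 0.2 4.8 1.8
  endloop
 endfacet
 facet normal 0.048 0.892 -0.450
  outer loop
   vertex 3.8 4.0 0.6
   vertex 0.2 4.8 1.8
   vertex 6.0 5.8 4.4
  endloop
 endfacet
 facet normal -0.316 0.000 -0.949
  outer loop
   vertex 3.8 4.0 0.6
   vertex 5.6 1.2 0.0
   vertex 0.2 4.8 1.8
  endloop
 endfacet
 facet normal 0.609 0.520 -0.599
  outer loop
   vertex 3.8 4.0 0.6
   vertex 6.0 5.8 4.4
   vertex 5.6 1.2 0.0
  endloop
 endfacet
 facet normal 0.374 -0.191 0.908
  outer loop
   vertex 5.8 1.6 3.6
   vertex 6.0 5.8 4.4
   vertex 1.2 0.2 5.2
  endloop
 endfacet
 facet normal 0.998 -0.038 -0.051
  outer loop
   vertex 5.8 1.6 3.6
   vertex 5.6 1.2 0.0
   vertex 6.0 5.8 4.4
  endloop
 endfacet
 facet normal 0.318 -0.944 0.087
  outer loop
   vertex 5.8 1.6 3.6
   vertex 1.2 0.2 5.2
   vertex 5.6 1.2 0.0
  endloop
 endfacet
 facet normal 0.125 0.034 0.992
  outer loop
   vertex 0.6 2.4 5.2
   vertex 1.2 0.2 5.2
   vertex 6.0 5.8 4.4
  endloop
 endfacet
 facet normal 0.090 0.090 0.992
  outer loop
   vertex 0.6 2.4 5.2
   vertex 6.0 5.8 4.4
   vertex 2.4 5.0 4.8
  endloop
 endfacet
 facet normal -0.690 0.550 0.470
  outer loop
   vertex 0.6 2.4 5.2
   vertex 2.4 5.0 4.8
   vertex 0.2 4.8 1.8
  endloop
 endfacet
 facet normal -0.969 -0.240 -0.055
  outer loop
   vertex 0.6 2.4 5.2
   vertex 0.2 4.8 1.8
   vertex 1.4 0.0 1.6
  endloop
 endfacet
 facet normal -0.964 -0.263 -0.039
  outer loop
   vertex 0.6 2.4 5.2
   vertex 1.4 0.0 1.6
   vertex 1.2 0.2 5.2
  endloop
 endfacet
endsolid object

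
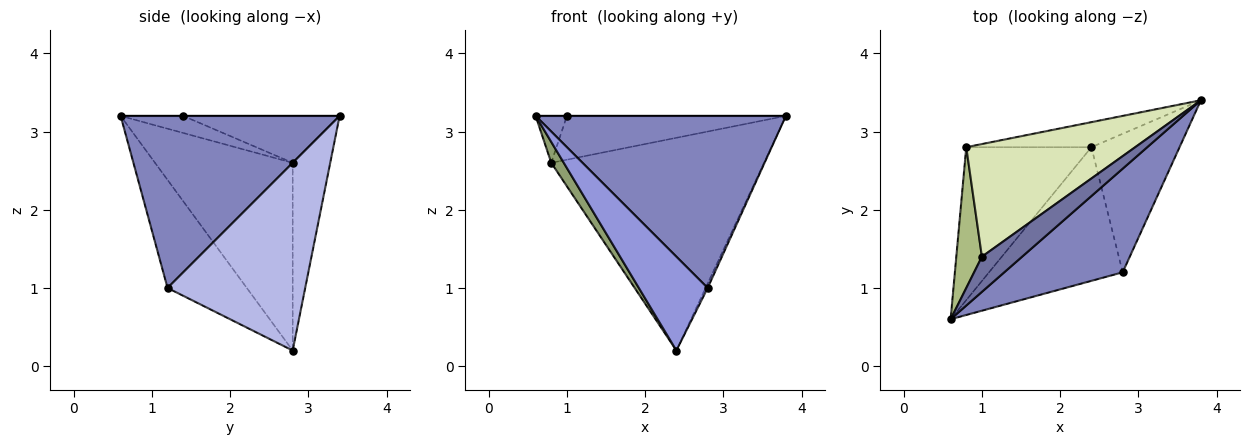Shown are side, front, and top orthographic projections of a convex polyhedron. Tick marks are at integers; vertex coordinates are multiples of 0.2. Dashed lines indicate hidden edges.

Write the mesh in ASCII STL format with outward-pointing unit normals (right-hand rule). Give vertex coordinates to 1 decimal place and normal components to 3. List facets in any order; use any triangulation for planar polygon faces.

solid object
 facet normal 0.000 0.000 1.000
  outer loop
   vertex 1.0 1.4 3.2
   vertex 0.6 0.6 3.2
   vertex 3.8 3.4 3.2
  endloop
 endfacet
 facet normal 0.600 -0.685 0.413
  outer loop
   vertex 2.8 1.2 1.0
   vertex 3.8 3.4 3.2
   vertex 0.6 0.6 3.2
  endloop
 endfacet
 facet normal -0.552 -0.479 -0.683
  outer loop
   vertex 2.8 1.2 1.0
   vertex 0.6 0.6 3.2
   vertex 2.4 2.8 0.2
  endloop
 endfacet
 facet normal 0.905 0.014 -0.425
  outer loop
   vertex 2.8 1.2 1.0
   vertex 2.4 2.8 0.2
   vertex 3.8 3.4 3.2
  endloop
 endfacet
 facet normal -0.830 -0.075 -0.553
  outer loop
   vertex 0.8 2.8 2.6
   vertex 2.4 2.8 0.2
   vertex 0.6 0.6 3.2
  endloop
 endfacet
 facet normal -0.535 0.267 0.802
  outer loop
   vertex 0.8 2.8 2.6
   vertex 0.6 0.6 3.2
   vertex 1.0 1.4 3.2
  endloop
 endfacet
 facet normal -0.173 0.978 -0.115
  outer loop
   vertex 0.8 2.8 2.6
   vertex 3.8 3.4 3.2
   vertex 2.4 2.8 0.2
  endloop
 endfacet
 facet normal -0.251 0.351 0.902
  outer loop
   vertex 0.8 2.8 2.6
   vertex 1.0 1.4 3.2
   vertex 3.8 3.4 3.2
  endloop
 endfacet
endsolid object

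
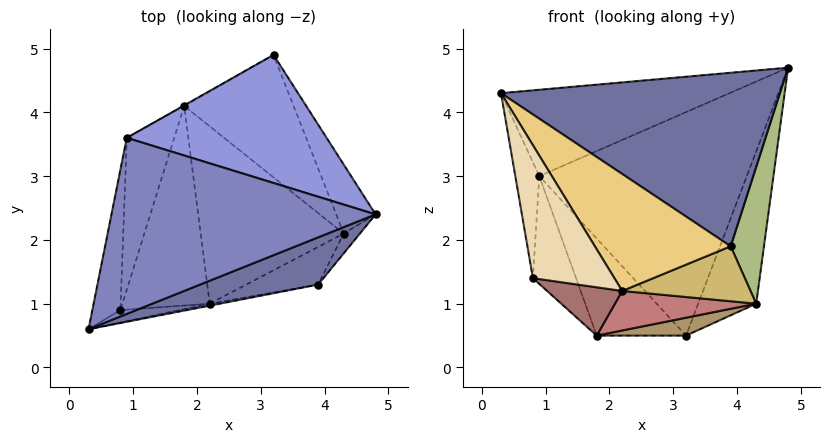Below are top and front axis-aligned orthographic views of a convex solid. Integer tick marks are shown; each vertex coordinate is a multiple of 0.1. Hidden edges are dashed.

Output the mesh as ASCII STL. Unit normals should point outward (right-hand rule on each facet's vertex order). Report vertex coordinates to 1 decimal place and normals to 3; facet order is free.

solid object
 facet normal 0.341 -0.907 0.247
  outer loop
   vertex 3.9 1.3 1.9
   vertex 4.8 2.4 4.7
   vertex 0.3 0.6 4.3
  endloop
 endfacet
 facet normal -0.248 0.427 0.870
  outer loop
   vertex 0.9 3.6 3.0
   vertex 0.3 0.6 4.3
   vertex 4.8 2.4 4.7
  endloop
 endfacet
 facet normal 0.050 0.866 0.497
  outer loop
   vertex 0.9 3.6 3.0
   vertex 4.8 2.4 4.7
   vertex 3.2 4.9 0.5
  endloop
 endfacet
 facet normal -0.979 0.128 -0.156
  outer loop
   vertex 0.9 3.6 3.0
   vertex 0.8 0.9 1.4
   vertex 0.3 0.6 4.3
  endloop
 endfacet
 facet normal 0.929 0.338 -0.153
  outer loop
   vertex 4.3 2.1 1.0
   vertex 3.2 4.9 0.5
   vertex 4.8 2.4 4.7
  endloop
 endfacet
 facet normal 0.856 -0.512 -0.074
  outer loop
   vertex 4.3 2.1 1.0
   vertex 4.8 2.4 4.7
   vertex 3.9 1.3 1.9
  endloop
 endfacet
 facet normal -0.496 0.868 -0.005
  outer loop
   vertex 1.8 4.1 0.5
   vertex 0.9 3.6 3.0
   vertex 3.2 4.9 0.5
  endloop
 endfacet
 facet normal -0.933 0.209 -0.294
  outer loop
   vertex 1.8 4.1 0.5
   vertex 0.8 0.9 1.4
   vertex 0.9 3.6 3.0
  endloop
 endfacet
 facet normal 0.082 -0.144 -0.986
  outer loop
   vertex 1.8 4.1 0.5
   vertex 3.2 4.9 0.5
   vertex 4.3 2.1 1.0
  endloop
 endfacet
 facet normal 0.354 -0.772 -0.529
  outer loop
   vertex 2.2 1.0 1.2
   vertex 4.3 2.1 1.0
   vertex 3.9 1.3 1.9
  endloop
 endfacet
 facet normal 0.180 -0.983 -0.016
  outer loop
   vertex 2.2 1.0 1.2
   vertex 3.9 1.3 1.9
   vertex 0.3 0.6 4.3
  endloop
 endfacet
 facet normal 0.058 -0.994 -0.093
  outer loop
   vertex 2.2 1.0 1.2
   vertex 0.3 0.6 4.3
   vertex 0.8 0.9 1.4
  endloop
 endfacet
 facet normal -0.121 -0.233 -0.965
  outer loop
   vertex 2.2 1.0 1.2
   vertex 0.8 0.9 1.4
   vertex 1.8 4.1 0.5
  endloop
 endfacet
 facet normal 0.021 -0.218 -0.976
  outer loop
   vertex 2.2 1.0 1.2
   vertex 1.8 4.1 0.5
   vertex 4.3 2.1 1.0
  endloop
 endfacet
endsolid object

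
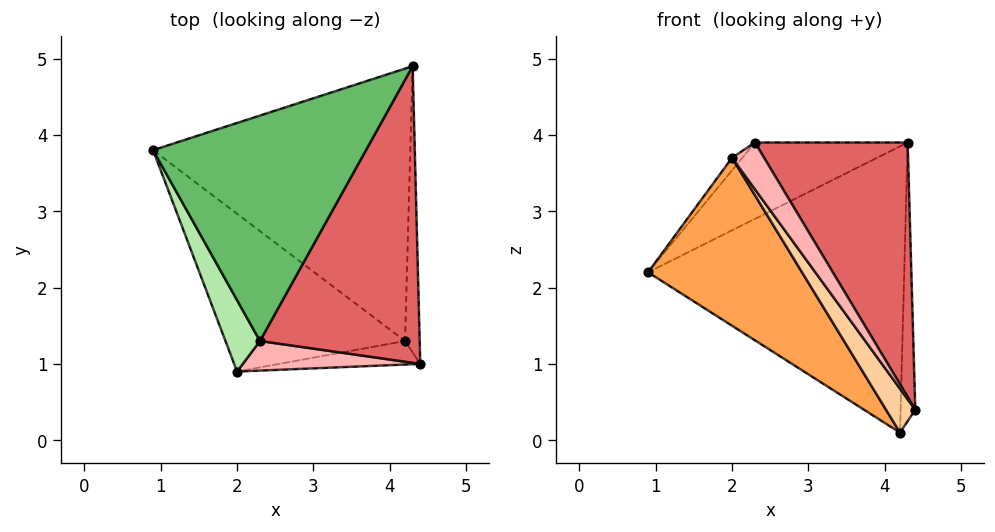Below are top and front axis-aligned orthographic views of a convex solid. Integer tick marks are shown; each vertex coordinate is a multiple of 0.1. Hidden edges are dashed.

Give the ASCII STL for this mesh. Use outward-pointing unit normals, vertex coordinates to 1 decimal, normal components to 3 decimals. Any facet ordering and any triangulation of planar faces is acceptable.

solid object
 facet normal 0.110 0.720 -0.685
  outer loop
   vertex 4.2 1.3 0.1
   vertex 0.9 3.8 2.2
   vertex 4.3 4.9 3.9
  endloop
 endfacet
 facet normal 0.905 0.297 -0.306
  outer loop
   vertex 4.2 1.3 0.1
   vertex 4.3 4.9 3.9
   vertex 4.4 1.0 0.4
  endloop
 endfacet
 facet normal -0.703 -0.519 -0.487
  outer loop
   vertex 4.2 1.3 0.1
   vertex 2.0 0.9 3.7
   vertex 0.9 3.8 2.2
  endloop
 endfacet
 facet normal -0.523 -0.751 -0.403
  outer loop
   vertex 4.2 1.3 0.1
   vertex 4.4 1.0 0.4
   vertex 2.0 0.9 3.7
  endloop
 endfacet
 facet normal -0.500 0.278 0.820
  outer loop
   vertex 2.3 1.3 3.9
   vertex 4.3 4.9 3.9
   vertex 0.9 3.8 2.2
  endloop
 endfacet
 facet normal -0.664 0.129 0.737
  outer loop
   vertex 2.3 1.3 3.9
   vertex 0.9 3.8 2.2
   vertex 2.0 0.9 3.7
  endloop
 endfacet
 facet normal 0.761 -0.423 0.493
  outer loop
   vertex 2.3 1.3 3.9
   vertex 4.4 1.0 0.4
   vertex 4.3 4.9 3.9
  endloop
 endfacet
 facet normal 0.610 -0.669 0.424
  outer loop
   vertex 2.3 1.3 3.9
   vertex 2.0 0.9 3.7
   vertex 4.4 1.0 0.4
  endloop
 endfacet
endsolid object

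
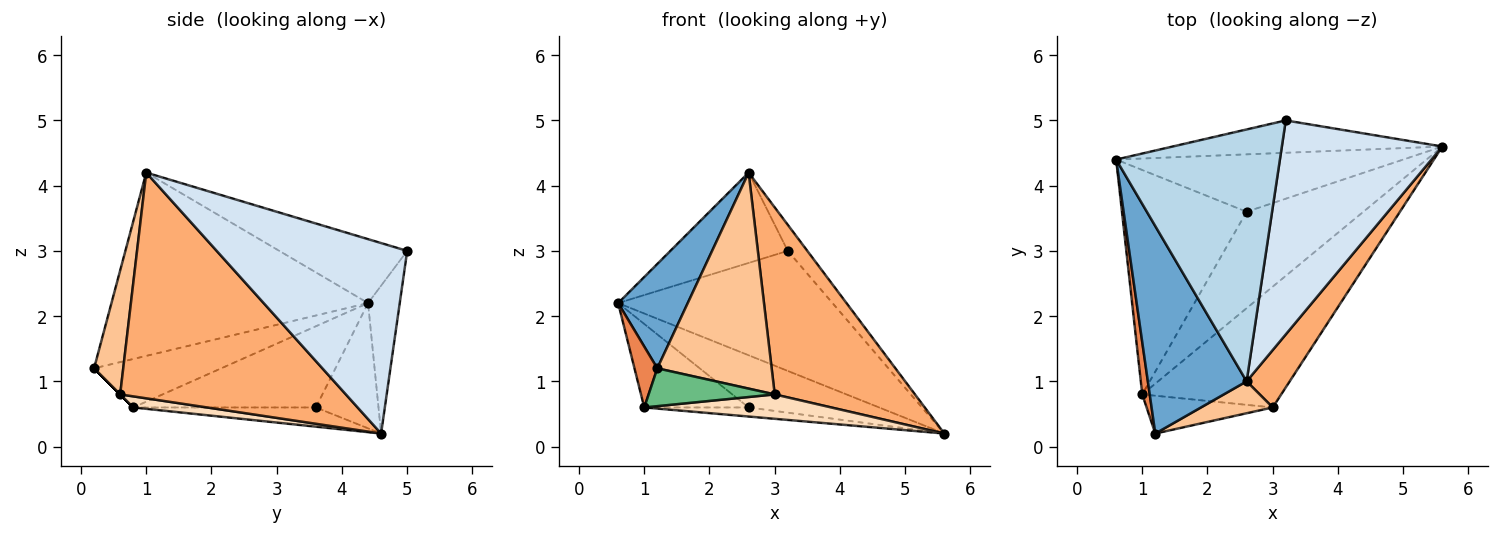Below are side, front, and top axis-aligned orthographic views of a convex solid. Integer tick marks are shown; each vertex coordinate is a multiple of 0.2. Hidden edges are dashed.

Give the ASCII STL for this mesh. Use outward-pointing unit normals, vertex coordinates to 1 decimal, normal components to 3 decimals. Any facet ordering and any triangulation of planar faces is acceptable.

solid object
 facet normal -0.856 -0.232 0.461
  outer loop
   vertex 2.6 1.0 4.2
   vertex 0.6 4.4 2.2
   vertex 1.2 0.2 1.2
  endloop
 endfacet
 facet normal -0.141 0.956 -0.258
  outer loop
   vertex 3.2 5.0 3.0
   vertex 5.6 4.6 0.2
   vertex 0.6 4.4 2.2
  endloop
 endfacet
 facet normal -0.345 0.317 0.884
  outer loop
   vertex 3.2 5.0 3.0
   vertex 0.6 4.4 2.2
   vertex 2.6 1.0 4.2
  endloop
 endfacet
 facet normal 0.762 0.078 0.642
  outer loop
   vertex 3.2 5.0 3.0
   vertex 2.6 1.0 4.2
   vertex 5.6 4.6 0.2
  endloop
 endfacet
 facet normal -0.973 -0.175 0.150
  outer loop
   vertex 1.0 0.8 0.6
   vertex 1.2 0.2 1.2
   vertex 0.6 4.4 2.2
  endloop
 endfacet
 facet normal 0.838 -0.521 0.160
  outer loop
   vertex 3.0 0.6 0.8
   vertex 5.6 4.6 0.2
   vertex 2.6 1.0 4.2
  endloop
 endfacet
 facet normal 0.245 -0.959 0.142
  outer loop
   vertex 3.0 0.6 0.8
   vertex 2.6 1.0 4.2
   vertex 1.2 0.2 1.2
  endloop
 endfacet
 facet normal 0.078 -0.197 -0.977
  outer loop
   vertex 3.0 0.6 0.8
   vertex 1.0 0.8 0.6
   vertex 5.6 4.6 0.2
  endloop
 endfacet
 facet normal 0.000 -0.707 -0.707
  outer loop
   vertex 3.0 0.6 0.8
   vertex 1.2 0.2 1.2
   vertex 1.0 0.8 0.6
  endloop
 endfacet
 facet normal -0.307 0.640 -0.704
  outer loop
   vertex 2.6 3.6 0.6
   vertex 0.6 4.4 2.2
   vertex 5.6 4.6 0.2
  endloop
 endfacet
 facet normal -0.521 0.298 -0.800
  outer loop
   vertex 2.6 3.6 0.6
   vertex 1.0 0.8 0.6
   vertex 0.6 4.4 2.2
  endloop
 endfacet
 facet normal -0.162 0.092 -0.982
  outer loop
   vertex 2.6 3.6 0.6
   vertex 5.6 4.6 0.2
   vertex 1.0 0.8 0.6
  endloop
 endfacet
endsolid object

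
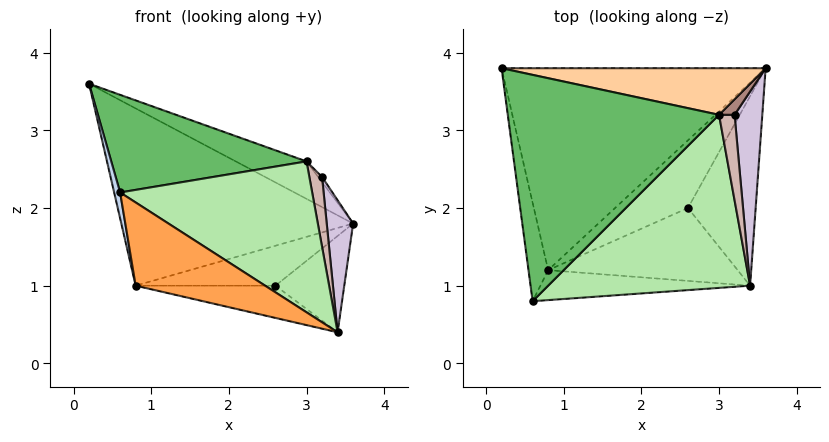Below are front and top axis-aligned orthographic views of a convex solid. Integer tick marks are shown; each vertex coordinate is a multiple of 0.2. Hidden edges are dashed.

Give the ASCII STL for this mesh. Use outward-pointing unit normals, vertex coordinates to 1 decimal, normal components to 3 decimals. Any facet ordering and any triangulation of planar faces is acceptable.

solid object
 facet normal -0.370 0.613 -0.698
  outer loop
   vertex 0.8 1.2 1.0
   vertex 0.2 3.8 3.6
   vertex 3.6 3.8 1.8
  endloop
 endfacet
 facet normal -0.983 -0.047 -0.180
  outer loop
   vertex 0.8 1.2 1.0
   vertex 0.6 0.8 2.2
   vertex 0.2 3.8 3.6
  endloop
 endfacet
 facet normal -0.149 -0.930 -0.335
  outer loop
   vertex 0.8 1.2 1.0
   vertex 3.4 1.0 0.4
   vertex 0.6 0.8 2.2
  endloop
 endfacet
 facet normal 0.381 0.579 0.720
  outer loop
   vertex 3.0 3.2 2.6
   vertex 3.6 3.8 1.8
   vertex 0.2 3.8 3.6
  endloop
 endfacet
 facet normal 0.236 -0.385 0.892
  outer loop
   vertex 3.0 3.2 2.6
   vertex 0.2 3.8 3.6
   vertex 0.6 0.8 2.2
  endloop
 endfacet
 facet normal 0.469 -0.580 0.666
  outer loop
   vertex 3.0 3.2 2.6
   vertex 0.6 0.8 2.2
   vertex 3.4 1.0 0.4
  endloop
 endfacet
 facet normal -0.102 0.451 -0.887
  outer loop
   vertex 2.6 2.0 1.0
   vertex 3.6 3.8 1.8
   vertex 3.4 1.0 0.4
  endloop
 endfacet
 facet normal -0.220 0.496 -0.840
  outer loop
   vertex 2.6 2.0 1.0
   vertex 0.8 1.2 1.0
   vertex 3.6 3.8 1.8
  endloop
 endfacet
 facet normal -0.177 0.398 -0.900
  outer loop
   vertex 2.6 2.0 1.0
   vertex 3.4 1.0 0.4
   vertex 0.8 1.2 1.0
  endloop
 endfacet
 facet normal 0.902 -0.243 0.358
  outer loop
   vertex 3.2 3.2 2.4
   vertex 3.4 1.0 0.4
   vertex 3.6 3.8 1.8
  endloop
 endfacet
 facet normal 0.688 0.229 0.688
  outer loop
   vertex 3.2 3.2 2.4
   vertex 3.6 3.8 1.8
   vertex 3.0 3.2 2.6
  endloop
 endfacet
 facet normal 0.612 -0.501 0.612
  outer loop
   vertex 3.2 3.2 2.4
   vertex 3.0 3.2 2.6
   vertex 3.4 1.0 0.4
  endloop
 endfacet
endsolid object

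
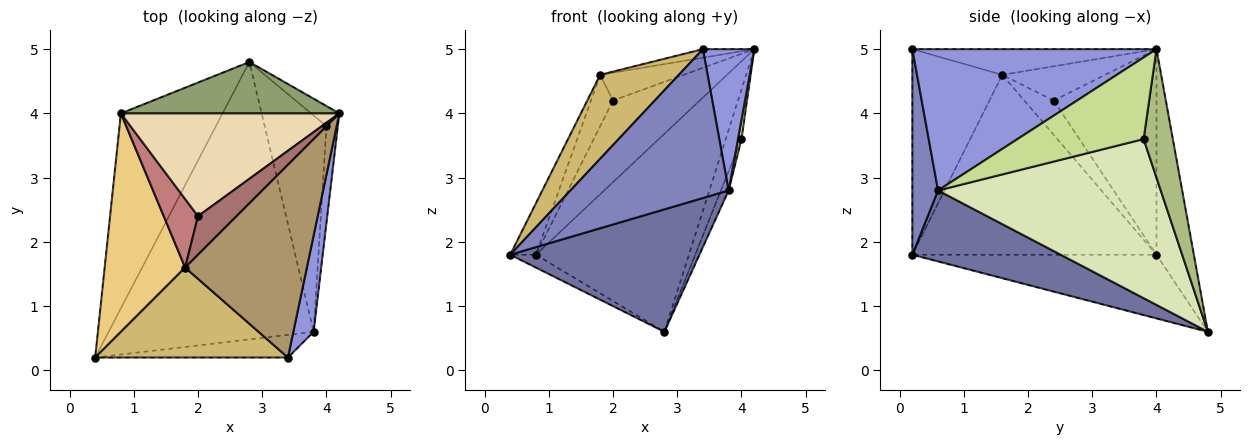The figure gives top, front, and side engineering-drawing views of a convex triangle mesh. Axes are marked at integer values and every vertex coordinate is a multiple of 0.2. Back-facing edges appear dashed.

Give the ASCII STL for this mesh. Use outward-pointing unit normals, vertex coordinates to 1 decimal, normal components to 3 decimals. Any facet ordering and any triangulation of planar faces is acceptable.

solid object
 facet normal 0.302 -0.385 -0.872
  outer loop
   vertex 3.8 0.6 2.8
   vertex 0.4 0.2 1.8
   vertex 2.8 4.8 0.6
  endloop
 endfacet
 facet normal 0.159 -0.976 -0.149
  outer loop
   vertex 3.4 0.2 5.0
   vertex 0.4 0.2 1.8
   vertex 3.8 0.6 2.8
  endloop
 endfacet
 facet normal 0.969 -0.204 0.139
  outer loop
   vertex 3.4 0.2 5.0
   vertex 3.8 0.6 2.8
   vertex 4.2 4.0 5.0
  endloop
 endfacet
 facet normal -0.530 0.056 -0.846
  outer loop
   vertex 0.8 4.0 1.8
   vertex 2.8 4.8 0.6
   vertex 0.4 0.2 1.8
  endloop
 endfacet
 facet normal -0.230 0.942 0.244
  outer loop
   vertex 0.8 4.0 1.8
   vertex 4.2 4.0 5.0
   vertex 2.8 4.8 0.6
  endloop
 endfacet
 facet normal 0.864 0.466 -0.190
  outer loop
   vertex 4.0 3.8 3.6
   vertex 2.8 4.8 0.6
   vertex 4.2 4.0 5.0
  endloop
 endfacet
 facet normal 0.990 -0.028 -0.138
  outer loop
   vertex 4.0 3.8 3.6
   vertex 4.2 4.0 5.0
   vertex 3.8 0.6 2.8
  endloop
 endfacet
 facet normal 0.932 0.032 -0.362
  outer loop
   vertex 4.0 3.8 3.6
   vertex 3.8 0.6 2.8
   vertex 2.8 4.8 0.6
  endloop
 endfacet
 facet normal -0.206 0.043 0.978
  outer loop
   vertex 1.8 1.6 4.6
   vertex 3.4 0.2 5.0
   vertex 4.2 4.0 5.0
  endloop
 endfacet
 facet normal -0.615 -0.538 0.576
  outer loop
   vertex 1.8 1.6 4.6
   vertex 0.4 0.2 1.8
   vertex 3.4 0.2 5.0
  endloop
 endfacet
 facet normal -0.909 0.096 0.406
  outer loop
   vertex 1.8 1.6 4.6
   vertex 0.8 4.0 1.8
   vertex 0.4 0.2 1.8
  endloop
 endfacet
 facet normal -0.593 0.501 0.630
  outer loop
   vertex 2.0 2.4 4.2
   vertex 4.2 4.0 5.0
   vertex 0.8 4.0 1.8
  endloop
 endfacet
 facet normal -0.585 0.475 0.658
  outer loop
   vertex 2.0 2.4 4.2
   vertex 1.8 1.6 4.6
   vertex 4.2 4.0 5.0
  endloop
 endfacet
 facet normal -0.625 0.469 0.625
  outer loop
   vertex 2.0 2.4 4.2
   vertex 0.8 4.0 1.8
   vertex 1.8 1.6 4.6
  endloop
 endfacet
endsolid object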